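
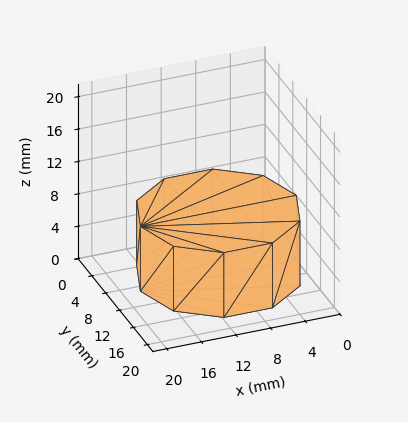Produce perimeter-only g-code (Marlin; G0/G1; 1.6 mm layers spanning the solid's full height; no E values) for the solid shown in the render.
Reading the render: the shape is a regular 10-sided prism (a cylinder approximated with 10 flat sides), circumscribed radius ≈ 9 mm, height ≈ 8 mm (dimensions read to the nearest mm from the axis ticks). For the g-code, the solid's height is divided into equal slices at the stated Δz and each level perimeter traced with G1 moves after a G0 lift.

; perimeter-only toolpath
G21 ; units = mm
G90 ; absolute positioning
G28 ; home
; layer 1
G0 Z1.6
G0 X18.0 Y9.0
G1 X16.3 Y14.3
G1 X11.8 Y17.6
G1 X6.2 Y17.6
G1 X1.7 Y14.3
G1 X0.0 Y9.0
G1 X1.7 Y3.7
G1 X6.2 Y0.4
G1 X11.8 Y0.4
G1 X16.3 Y3.7
G1 X18.0 Y9.0
; layer 2
G0 Z3.2
G0 X18.0 Y9.0
G1 X16.3 Y14.3
G1 X11.8 Y17.6
G1 X6.2 Y17.6
G1 X1.7 Y14.3
G1 X0.0 Y9.0
G1 X1.7 Y3.7
G1 X6.2 Y0.4
G1 X11.8 Y0.4
G1 X16.3 Y3.7
G1 X18.0 Y9.0
; layer 3
G0 Z4.8
G0 X18.0 Y9.0
G1 X16.3 Y14.3
G1 X11.8 Y17.6
G1 X6.2 Y17.6
G1 X1.7 Y14.3
G1 X0.0 Y9.0
G1 X1.7 Y3.7
G1 X6.2 Y0.4
G1 X11.8 Y0.4
G1 X16.3 Y3.7
G1 X18.0 Y9.0
; layer 4
G0 Z6.4
G0 X18.0 Y9.0
G1 X16.3 Y14.3
G1 X11.8 Y17.6
G1 X6.2 Y17.6
G1 X1.7 Y14.3
G1 X0.0 Y9.0
G1 X1.7 Y3.7
G1 X6.2 Y0.4
G1 X11.8 Y0.4
G1 X16.3 Y3.7
G1 X18.0 Y9.0
; layer 5
G0 Z8.0
G0 X18.0 Y9.0
G1 X16.3 Y14.3
G1 X11.8 Y17.6
G1 X6.2 Y17.6
G1 X1.7 Y14.3
G1 X0.0 Y9.0
G1 X1.7 Y3.7
G1 X6.2 Y0.4
G1 X11.8 Y0.4
G1 X16.3 Y3.7
G1 X18.0 Y9.0
M2 ; end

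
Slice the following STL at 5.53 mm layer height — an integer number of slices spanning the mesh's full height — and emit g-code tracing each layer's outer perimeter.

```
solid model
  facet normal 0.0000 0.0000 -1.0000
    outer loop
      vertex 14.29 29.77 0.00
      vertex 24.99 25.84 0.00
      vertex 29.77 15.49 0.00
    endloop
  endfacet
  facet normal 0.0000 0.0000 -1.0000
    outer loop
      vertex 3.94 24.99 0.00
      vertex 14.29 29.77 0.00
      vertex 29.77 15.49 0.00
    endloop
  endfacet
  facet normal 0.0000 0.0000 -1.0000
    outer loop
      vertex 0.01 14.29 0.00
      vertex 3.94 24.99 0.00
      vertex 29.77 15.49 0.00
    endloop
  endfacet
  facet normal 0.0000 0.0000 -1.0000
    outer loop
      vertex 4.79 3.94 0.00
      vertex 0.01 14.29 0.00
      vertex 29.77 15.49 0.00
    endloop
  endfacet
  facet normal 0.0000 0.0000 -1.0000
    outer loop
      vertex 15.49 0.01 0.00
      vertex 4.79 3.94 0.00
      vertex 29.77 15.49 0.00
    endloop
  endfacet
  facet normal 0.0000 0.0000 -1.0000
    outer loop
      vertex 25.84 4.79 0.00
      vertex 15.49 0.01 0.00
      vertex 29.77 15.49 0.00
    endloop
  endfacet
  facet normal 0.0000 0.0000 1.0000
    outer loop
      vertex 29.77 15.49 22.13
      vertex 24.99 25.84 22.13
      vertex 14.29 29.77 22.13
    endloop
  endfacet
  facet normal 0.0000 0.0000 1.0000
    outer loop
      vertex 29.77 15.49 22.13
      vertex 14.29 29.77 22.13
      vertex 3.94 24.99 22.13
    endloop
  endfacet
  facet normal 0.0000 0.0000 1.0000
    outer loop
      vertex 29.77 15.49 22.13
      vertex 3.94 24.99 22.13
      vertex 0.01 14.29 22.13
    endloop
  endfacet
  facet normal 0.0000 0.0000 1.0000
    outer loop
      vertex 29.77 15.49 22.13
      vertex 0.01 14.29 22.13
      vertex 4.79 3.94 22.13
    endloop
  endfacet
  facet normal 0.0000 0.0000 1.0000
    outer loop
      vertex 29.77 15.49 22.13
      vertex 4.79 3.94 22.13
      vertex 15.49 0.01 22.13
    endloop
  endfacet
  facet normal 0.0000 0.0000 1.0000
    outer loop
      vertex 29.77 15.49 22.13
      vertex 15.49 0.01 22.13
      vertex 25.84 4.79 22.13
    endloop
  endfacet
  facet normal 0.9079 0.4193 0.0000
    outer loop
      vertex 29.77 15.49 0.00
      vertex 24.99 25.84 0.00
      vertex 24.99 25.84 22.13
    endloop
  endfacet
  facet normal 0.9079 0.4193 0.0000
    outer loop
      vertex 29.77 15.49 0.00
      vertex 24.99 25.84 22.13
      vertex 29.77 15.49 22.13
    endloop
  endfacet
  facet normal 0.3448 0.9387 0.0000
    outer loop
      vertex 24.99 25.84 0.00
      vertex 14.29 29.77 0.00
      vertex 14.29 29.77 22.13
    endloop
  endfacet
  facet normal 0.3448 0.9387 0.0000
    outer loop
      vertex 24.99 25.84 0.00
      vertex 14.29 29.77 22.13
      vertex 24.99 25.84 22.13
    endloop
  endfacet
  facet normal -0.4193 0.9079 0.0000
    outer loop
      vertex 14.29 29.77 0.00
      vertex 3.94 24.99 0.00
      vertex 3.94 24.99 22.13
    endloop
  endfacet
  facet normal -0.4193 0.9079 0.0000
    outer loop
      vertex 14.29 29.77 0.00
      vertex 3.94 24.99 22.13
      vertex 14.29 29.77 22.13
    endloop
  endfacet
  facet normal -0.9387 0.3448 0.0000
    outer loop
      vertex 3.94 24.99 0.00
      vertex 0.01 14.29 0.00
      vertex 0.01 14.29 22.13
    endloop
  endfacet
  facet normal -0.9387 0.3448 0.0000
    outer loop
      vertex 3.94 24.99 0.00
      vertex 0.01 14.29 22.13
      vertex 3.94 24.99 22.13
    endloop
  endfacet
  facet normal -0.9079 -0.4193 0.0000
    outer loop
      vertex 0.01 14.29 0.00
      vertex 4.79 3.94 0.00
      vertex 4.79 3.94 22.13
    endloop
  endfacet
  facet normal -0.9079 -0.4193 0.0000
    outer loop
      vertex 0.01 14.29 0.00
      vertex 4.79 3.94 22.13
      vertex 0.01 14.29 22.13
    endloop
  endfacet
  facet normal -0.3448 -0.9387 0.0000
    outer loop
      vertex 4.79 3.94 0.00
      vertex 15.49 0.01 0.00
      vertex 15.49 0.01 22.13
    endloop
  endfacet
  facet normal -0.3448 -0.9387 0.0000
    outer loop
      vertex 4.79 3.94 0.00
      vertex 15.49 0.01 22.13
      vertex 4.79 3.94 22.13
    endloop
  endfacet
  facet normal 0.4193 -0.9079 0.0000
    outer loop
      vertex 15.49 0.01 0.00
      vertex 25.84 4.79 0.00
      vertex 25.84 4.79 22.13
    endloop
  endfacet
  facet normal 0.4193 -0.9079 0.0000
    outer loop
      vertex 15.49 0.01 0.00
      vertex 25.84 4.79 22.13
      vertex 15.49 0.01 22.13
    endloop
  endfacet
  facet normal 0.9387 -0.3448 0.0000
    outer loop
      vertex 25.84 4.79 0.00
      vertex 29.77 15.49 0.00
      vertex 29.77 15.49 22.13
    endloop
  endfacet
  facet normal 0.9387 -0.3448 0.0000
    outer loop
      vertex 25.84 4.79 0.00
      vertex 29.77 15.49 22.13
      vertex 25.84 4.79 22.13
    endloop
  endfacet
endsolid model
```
; perimeter-only toolpath
G21 ; units = mm
G90 ; absolute positioning
G28 ; home
; layer 1
G0 Z5.53
G0 X29.77 Y15.49
G1 X24.99 Y25.84
G1 X14.29 Y29.77
G1 X3.94 Y24.99
G1 X0.01 Y14.29
G1 X4.79 Y3.94
G1 X15.49 Y0.01
G1 X25.84 Y4.79
G1 X29.77 Y15.49
; layer 2
G0 Z11.06
G0 X29.77 Y15.49
G1 X24.99 Y25.84
G1 X14.29 Y29.77
G1 X3.94 Y24.99
G1 X0.01 Y14.29
G1 X4.79 Y3.94
G1 X15.49 Y0.01
G1 X25.84 Y4.79
G1 X29.77 Y15.49
; layer 3
G0 Z16.60
G0 X29.77 Y15.49
G1 X24.99 Y25.84
G1 X14.29 Y29.77
G1 X3.94 Y24.99
G1 X0.01 Y14.29
G1 X4.79 Y3.94
G1 X15.49 Y0.01
G1 X25.84 Y4.79
G1 X29.77 Y15.49
; layer 4
G0 Z22.13
G0 X29.77 Y15.49
G1 X24.99 Y25.84
G1 X14.29 Y29.77
G1 X3.94 Y24.99
G1 X0.01 Y14.29
G1 X4.79 Y3.94
G1 X15.49 Y0.01
G1 X25.84 Y4.79
G1 X29.77 Y15.49
M2 ; end

The solid is a regular 8-sided prism (a cylinder approximated with 8 flat sides), circumscribed radius ≈ 14.9 mm, height ≈ 22.1 mm. Slicing at Δz = 5.53 mm — 4 equal slices spanning the solid's height, so layer i sits at z = i·h/4 — gives 4 non-empty perimeters. Each is a 8-segment closed polygon; G0 lifts to the layer z and rapids to the start vertex, then G1 traces the edges.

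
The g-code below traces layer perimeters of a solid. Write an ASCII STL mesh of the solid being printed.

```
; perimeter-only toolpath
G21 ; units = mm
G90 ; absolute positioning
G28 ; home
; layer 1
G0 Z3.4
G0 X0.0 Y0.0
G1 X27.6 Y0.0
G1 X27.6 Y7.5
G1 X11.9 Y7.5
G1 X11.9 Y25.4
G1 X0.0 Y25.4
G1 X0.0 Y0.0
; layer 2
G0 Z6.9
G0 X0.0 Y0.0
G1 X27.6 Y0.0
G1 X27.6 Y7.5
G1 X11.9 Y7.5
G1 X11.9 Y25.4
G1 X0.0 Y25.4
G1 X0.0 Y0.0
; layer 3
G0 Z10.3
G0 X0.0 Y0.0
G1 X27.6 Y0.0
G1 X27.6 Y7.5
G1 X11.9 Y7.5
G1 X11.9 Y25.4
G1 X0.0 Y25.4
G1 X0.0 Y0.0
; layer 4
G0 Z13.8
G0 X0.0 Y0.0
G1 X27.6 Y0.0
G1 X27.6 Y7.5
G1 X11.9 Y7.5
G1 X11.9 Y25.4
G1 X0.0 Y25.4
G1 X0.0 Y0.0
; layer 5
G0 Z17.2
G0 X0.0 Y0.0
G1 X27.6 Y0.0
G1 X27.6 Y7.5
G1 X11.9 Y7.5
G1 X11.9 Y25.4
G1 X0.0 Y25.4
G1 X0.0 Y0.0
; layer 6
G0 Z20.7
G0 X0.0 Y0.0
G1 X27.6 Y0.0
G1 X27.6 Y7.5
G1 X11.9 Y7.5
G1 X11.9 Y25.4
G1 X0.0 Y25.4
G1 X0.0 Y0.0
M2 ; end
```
solid part
  facet normal 0.0000 0.0000 -1.0000
    outer loop
      vertex 27.6 7.5 0.0
      vertex 27.6 0.0 0.0
      vertex 0.0 0.0 0.0
    endloop
  endfacet
  facet normal 0.0000 0.0000 -1.0000
    outer loop
      vertex 11.9 7.5 0.0
      vertex 27.6 7.5 0.0
      vertex 0.0 0.0 0.0
    endloop
  endfacet
  facet normal 0.0000 0.0000 -1.0000
    outer loop
      vertex 11.9 25.4 0.0
      vertex 11.9 7.5 0.0
      vertex 0.0 0.0 0.0
    endloop
  endfacet
  facet normal 0.0000 0.0000 -1.0000
    outer loop
      vertex 0.0 25.4 0.0
      vertex 11.9 25.4 0.0
      vertex 0.0 0.0 0.0
    endloop
  endfacet
  facet normal 0.0000 0.0000 1.0000
    outer loop
      vertex 0.0 0.0 20.7
      vertex 27.6 0.0 20.7
      vertex 27.6 7.5 20.7
    endloop
  endfacet
  facet normal 0.0000 0.0000 1.0000
    outer loop
      vertex 0.0 0.0 20.7
      vertex 27.6 7.5 20.7
      vertex 11.9 7.5 20.7
    endloop
  endfacet
  facet normal 0.0000 0.0000 1.0000
    outer loop
      vertex 0.0 0.0 20.7
      vertex 11.9 7.5 20.7
      vertex 11.9 25.4 20.7
    endloop
  endfacet
  facet normal 0.0000 0.0000 1.0000
    outer loop
      vertex 0.0 0.0 20.7
      vertex 11.9 25.4 20.7
      vertex 0.0 25.4 20.7
    endloop
  endfacet
  facet normal 0.0000 -1.0000 0.0000
    outer loop
      vertex 0.0 0.0 0.0
      vertex 27.6 0.0 0.0
      vertex 27.6 0.0 20.7
    endloop
  endfacet
  facet normal 0.0000 -1.0000 0.0000
    outer loop
      vertex 0.0 0.0 0.0
      vertex 27.6 0.0 20.7
      vertex 0.0 0.0 20.7
    endloop
  endfacet
  facet normal 1.0000 0.0000 0.0000
    outer loop
      vertex 27.6 0.0 0.0
      vertex 27.6 7.5 0.0
      vertex 27.6 7.5 20.7
    endloop
  endfacet
  facet normal 1.0000 0.0000 0.0000
    outer loop
      vertex 27.6 0.0 0.0
      vertex 27.6 7.5 20.7
      vertex 27.6 0.0 20.7
    endloop
  endfacet
  facet normal 0.0000 1.0000 0.0000
    outer loop
      vertex 27.6 7.5 0.0
      vertex 11.9 7.5 0.0
      vertex 11.9 7.5 20.7
    endloop
  endfacet
  facet normal 0.0000 1.0000 0.0000
    outer loop
      vertex 27.6 7.5 0.0
      vertex 11.9 7.5 20.7
      vertex 27.6 7.5 20.7
    endloop
  endfacet
  facet normal 1.0000 0.0000 0.0000
    outer loop
      vertex 11.9 7.5 0.0
      vertex 11.9 25.4 0.0
      vertex 11.9 25.4 20.7
    endloop
  endfacet
  facet normal 1.0000 0.0000 0.0000
    outer loop
      vertex 11.9 7.5 0.0
      vertex 11.9 25.4 20.7
      vertex 11.9 7.5 20.7
    endloop
  endfacet
  facet normal 0.0000 1.0000 0.0000
    outer loop
      vertex 11.9 25.4 0.0
      vertex 0.0 25.4 0.0
      vertex 0.0 25.4 20.7
    endloop
  endfacet
  facet normal 0.0000 1.0000 0.0000
    outer loop
      vertex 11.9 25.4 0.0
      vertex 0.0 25.4 20.7
      vertex 11.9 25.4 20.7
    endloop
  endfacet
  facet normal -1.0000 0.0000 0.0000
    outer loop
      vertex 0.0 25.4 0.0
      vertex 0.0 0.0 0.0
      vertex 0.0 0.0 20.7
    endloop
  endfacet
  facet normal -1.0000 0.0000 0.0000
    outer loop
      vertex 0.0 25.4 0.0
      vertex 0.0 0.0 20.7
      vertex 0.0 25.4 20.7
    endloop
  endfacet
endsolid part

The G0 Z moves step by Δz≈3.4 mm. Every layer's G1 loop is the same polygon, so the solid is a straight extrusion of it from z=0 to z≈20.7. Closing with flat bottom and top caps and triangulating gives 20 facets — an L-shaped prism: outer 27.6 × 25.4 mm, arm thicknesses ≈ 7.5 mm (horizontal) and 11.9 mm (vertical), extruded 20.7 mm in z.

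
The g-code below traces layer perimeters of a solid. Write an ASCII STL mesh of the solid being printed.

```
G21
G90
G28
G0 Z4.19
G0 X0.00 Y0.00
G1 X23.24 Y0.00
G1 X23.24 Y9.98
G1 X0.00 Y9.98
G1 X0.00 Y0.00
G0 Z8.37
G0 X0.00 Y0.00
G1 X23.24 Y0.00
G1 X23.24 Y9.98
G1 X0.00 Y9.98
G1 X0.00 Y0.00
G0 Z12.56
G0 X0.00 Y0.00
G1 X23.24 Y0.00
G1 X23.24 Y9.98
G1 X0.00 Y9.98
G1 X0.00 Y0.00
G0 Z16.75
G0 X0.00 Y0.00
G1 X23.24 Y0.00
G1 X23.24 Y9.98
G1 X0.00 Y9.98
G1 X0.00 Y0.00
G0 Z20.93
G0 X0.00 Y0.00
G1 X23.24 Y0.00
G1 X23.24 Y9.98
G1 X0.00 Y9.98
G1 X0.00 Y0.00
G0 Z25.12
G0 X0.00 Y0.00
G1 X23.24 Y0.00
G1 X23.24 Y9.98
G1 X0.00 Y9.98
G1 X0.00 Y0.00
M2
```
solid part
  facet normal 0.0000 0.0000 -1.0000
    outer loop
      vertex 23.24 9.98 0.00
      vertex 23.24 0.00 0.00
      vertex 0.00 0.00 0.00
    endloop
  endfacet
  facet normal 0.0000 0.0000 -1.0000
    outer loop
      vertex 0.00 9.98 0.00
      vertex 23.24 9.98 0.00
      vertex 0.00 0.00 0.00
    endloop
  endfacet
  facet normal 0.0000 0.0000 1.0000
    outer loop
      vertex 0.00 0.00 25.12
      vertex 23.24 0.00 25.12
      vertex 23.24 9.98 25.12
    endloop
  endfacet
  facet normal 0.0000 0.0000 1.0000
    outer loop
      vertex 0.00 0.00 25.12
      vertex 23.24 9.98 25.12
      vertex 0.00 9.98 25.12
    endloop
  endfacet
  facet normal 0.0000 -1.0000 0.0000
    outer loop
      vertex 0.00 0.00 0.00
      vertex 23.24 0.00 0.00
      vertex 23.24 0.00 25.12
    endloop
  endfacet
  facet normal 0.0000 -1.0000 0.0000
    outer loop
      vertex 0.00 0.00 0.00
      vertex 23.24 0.00 25.12
      vertex 0.00 0.00 25.12
    endloop
  endfacet
  facet normal 0.0000 1.0000 0.0000
    outer loop
      vertex 23.24 9.98 25.12
      vertex 23.24 9.98 0.00
      vertex 0.00 9.98 0.00
    endloop
  endfacet
  facet normal 0.0000 1.0000 0.0000
    outer loop
      vertex 0.00 9.98 25.12
      vertex 23.24 9.98 25.12
      vertex 0.00 9.98 0.00
    endloop
  endfacet
  facet normal -1.0000 0.0000 0.0000
    outer loop
      vertex 0.00 9.98 25.12
      vertex 0.00 9.98 0.00
      vertex 0.00 0.00 0.00
    endloop
  endfacet
  facet normal -1.0000 0.0000 0.0000
    outer loop
      vertex 0.00 0.00 25.12
      vertex 0.00 9.98 25.12
      vertex 0.00 0.00 0.00
    endloop
  endfacet
  facet normal 1.0000 0.0000 0.0000
    outer loop
      vertex 23.24 0.00 0.00
      vertex 23.24 9.98 0.00
      vertex 23.24 9.98 25.12
    endloop
  endfacet
  facet normal 1.0000 0.0000 0.0000
    outer loop
      vertex 23.24 0.00 0.00
      vertex 23.24 9.98 25.12
      vertex 23.24 0.00 25.12
    endloop
  endfacet
endsolid part

The G0 Z moves step by Δz≈4.19 mm. Every layer's G1 loop is the same polygon, so the solid is a straight extrusion of it from z=0 to z≈25.1. Closing with flat bottom and top caps and triangulating gives 12 facets — a rectangular box, roughly 23.2 × 9.98 mm footprint and 25.1 mm tall.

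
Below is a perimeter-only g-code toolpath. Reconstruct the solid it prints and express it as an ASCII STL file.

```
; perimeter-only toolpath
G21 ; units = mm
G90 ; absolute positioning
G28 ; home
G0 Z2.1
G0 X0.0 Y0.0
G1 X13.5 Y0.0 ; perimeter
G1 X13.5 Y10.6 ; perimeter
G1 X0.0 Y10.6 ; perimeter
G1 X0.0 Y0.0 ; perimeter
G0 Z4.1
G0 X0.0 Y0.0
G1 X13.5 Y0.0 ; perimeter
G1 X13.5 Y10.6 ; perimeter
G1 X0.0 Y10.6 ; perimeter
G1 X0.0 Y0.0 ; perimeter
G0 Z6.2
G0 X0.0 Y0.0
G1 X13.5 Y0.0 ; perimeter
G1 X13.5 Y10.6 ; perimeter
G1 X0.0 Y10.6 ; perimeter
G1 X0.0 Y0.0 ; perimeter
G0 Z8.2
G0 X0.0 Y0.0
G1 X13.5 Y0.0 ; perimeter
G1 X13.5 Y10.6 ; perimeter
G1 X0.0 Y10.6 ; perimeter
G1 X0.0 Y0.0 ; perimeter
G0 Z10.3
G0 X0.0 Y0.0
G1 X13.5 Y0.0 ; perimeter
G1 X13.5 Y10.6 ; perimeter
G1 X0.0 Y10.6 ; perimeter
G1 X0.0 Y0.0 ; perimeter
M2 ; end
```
solid part
  facet normal 0.0000 0.0000 -1.0000
    outer loop
      vertex 13.5 10.6 0.0
      vertex 13.5 0.0 0.0
      vertex 0.0 0.0 0.0
    endloop
  endfacet
  facet normal 0.0000 0.0000 -1.0000
    outer loop
      vertex 0.0 10.6 0.0
      vertex 13.5 10.6 0.0
      vertex 0.0 0.0 0.0
    endloop
  endfacet
  facet normal 0.0000 0.0000 1.0000
    outer loop
      vertex 0.0 0.0 10.3
      vertex 13.5 0.0 10.3
      vertex 13.5 10.6 10.3
    endloop
  endfacet
  facet normal 0.0000 0.0000 1.0000
    outer loop
      vertex 0.0 0.0 10.3
      vertex 13.5 10.6 10.3
      vertex 0.0 10.6 10.3
    endloop
  endfacet
  facet normal 0.0000 -1.0000 0.0000
    outer loop
      vertex 0.0 0.0 0.0
      vertex 13.5 0.0 0.0
      vertex 13.5 0.0 10.3
    endloop
  endfacet
  facet normal 0.0000 -1.0000 0.0000
    outer loop
      vertex 0.0 0.0 0.0
      vertex 13.5 0.0 10.3
      vertex 0.0 0.0 10.3
    endloop
  endfacet
  facet normal 0.0000 1.0000 0.0000
    outer loop
      vertex 13.5 10.6 10.3
      vertex 13.5 10.6 0.0
      vertex 0.0 10.6 0.0
    endloop
  endfacet
  facet normal 0.0000 1.0000 0.0000
    outer loop
      vertex 0.0 10.6 10.3
      vertex 13.5 10.6 10.3
      vertex 0.0 10.6 0.0
    endloop
  endfacet
  facet normal -1.0000 0.0000 0.0000
    outer loop
      vertex 0.0 10.6 10.3
      vertex 0.0 10.6 0.0
      vertex 0.0 0.0 0.0
    endloop
  endfacet
  facet normal -1.0000 0.0000 0.0000
    outer loop
      vertex 0.0 0.0 10.3
      vertex 0.0 10.6 10.3
      vertex 0.0 0.0 0.0
    endloop
  endfacet
  facet normal 1.0000 0.0000 0.0000
    outer loop
      vertex 13.5 0.0 0.0
      vertex 13.5 10.6 0.0
      vertex 13.5 10.6 10.3
    endloop
  endfacet
  facet normal 1.0000 0.0000 0.0000
    outer loop
      vertex 13.5 0.0 0.0
      vertex 13.5 10.6 10.3
      vertex 13.5 0.0 10.3
    endloop
  endfacet
endsolid part

The G0 Z moves step by Δz≈2.1 mm. Every layer's G1 loop is the same polygon, so the solid is a straight extrusion of it from z=0 to z≈10.3. Closing with flat bottom and top caps and triangulating gives 12 facets — a rectangular box, roughly 13.5 × 10.6 mm footprint and 10.3 mm tall.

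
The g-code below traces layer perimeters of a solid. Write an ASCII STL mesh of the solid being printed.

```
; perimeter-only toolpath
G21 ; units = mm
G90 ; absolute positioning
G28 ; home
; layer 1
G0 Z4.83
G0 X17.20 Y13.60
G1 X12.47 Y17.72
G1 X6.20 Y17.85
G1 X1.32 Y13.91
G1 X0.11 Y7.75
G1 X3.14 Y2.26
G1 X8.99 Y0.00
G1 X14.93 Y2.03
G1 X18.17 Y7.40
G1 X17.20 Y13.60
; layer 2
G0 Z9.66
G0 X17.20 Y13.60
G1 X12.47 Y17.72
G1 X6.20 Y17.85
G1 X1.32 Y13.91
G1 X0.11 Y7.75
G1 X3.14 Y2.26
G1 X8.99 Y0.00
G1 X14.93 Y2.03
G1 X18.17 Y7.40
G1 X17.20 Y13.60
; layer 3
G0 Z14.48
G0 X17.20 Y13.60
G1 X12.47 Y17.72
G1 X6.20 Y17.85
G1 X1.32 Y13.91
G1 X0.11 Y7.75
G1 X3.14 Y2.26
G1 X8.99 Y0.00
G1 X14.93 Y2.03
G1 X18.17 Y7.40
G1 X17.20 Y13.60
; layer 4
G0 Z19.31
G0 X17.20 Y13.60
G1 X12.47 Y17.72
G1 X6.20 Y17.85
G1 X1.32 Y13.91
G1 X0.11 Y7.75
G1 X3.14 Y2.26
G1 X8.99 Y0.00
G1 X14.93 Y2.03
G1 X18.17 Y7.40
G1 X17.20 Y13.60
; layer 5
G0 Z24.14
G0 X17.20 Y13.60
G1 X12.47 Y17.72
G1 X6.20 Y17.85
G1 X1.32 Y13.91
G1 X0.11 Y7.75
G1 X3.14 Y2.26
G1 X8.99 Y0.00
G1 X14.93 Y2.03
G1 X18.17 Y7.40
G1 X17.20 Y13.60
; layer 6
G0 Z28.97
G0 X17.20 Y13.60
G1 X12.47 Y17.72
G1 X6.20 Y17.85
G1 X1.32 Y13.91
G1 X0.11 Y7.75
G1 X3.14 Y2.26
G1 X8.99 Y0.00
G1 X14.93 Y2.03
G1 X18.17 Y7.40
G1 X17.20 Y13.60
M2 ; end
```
solid part
  facet normal 0.0000 0.0000 -1.0000
    outer loop
      vertex 6.20 17.85 0.00
      vertex 12.47 17.72 0.00
      vertex 17.20 13.60 0.00
    endloop
  endfacet
  facet normal 0.0000 0.0000 -1.0000
    outer loop
      vertex 1.32 13.91 0.00
      vertex 6.20 17.85 0.00
      vertex 17.20 13.60 0.00
    endloop
  endfacet
  facet normal 0.0000 0.0000 -1.0000
    outer loop
      vertex 0.11 7.75 0.00
      vertex 1.32 13.91 0.00
      vertex 17.20 13.60 0.00
    endloop
  endfacet
  facet normal 0.0000 0.0000 -1.0000
    outer loop
      vertex 3.14 2.26 0.00
      vertex 0.11 7.75 0.00
      vertex 17.20 13.60 0.00
    endloop
  endfacet
  facet normal 0.0000 0.0000 -1.0000
    outer loop
      vertex 8.99 0.00 0.00
      vertex 3.14 2.26 0.00
      vertex 17.20 13.60 0.00
    endloop
  endfacet
  facet normal 0.0000 0.0000 -1.0000
    outer loop
      vertex 14.93 2.03 0.00
      vertex 8.99 0.00 0.00
      vertex 17.20 13.60 0.00
    endloop
  endfacet
  facet normal 0.0000 0.0000 -1.0000
    outer loop
      vertex 18.17 7.40 0.00
      vertex 14.93 2.03 0.00
      vertex 17.20 13.60 0.00
    endloop
  endfacet
  facet normal 0.0000 0.0000 1.0000
    outer loop
      vertex 17.20 13.60 28.97
      vertex 12.47 17.72 28.97
      vertex 6.20 17.85 28.97
    endloop
  endfacet
  facet normal 0.0000 0.0000 1.0000
    outer loop
      vertex 17.20 13.60 28.97
      vertex 6.20 17.85 28.97
      vertex 1.32 13.91 28.97
    endloop
  endfacet
  facet normal 0.0000 0.0000 1.0000
    outer loop
      vertex 17.20 13.60 28.97
      vertex 1.32 13.91 28.97
      vertex 0.11 7.75 28.97
    endloop
  endfacet
  facet normal 0.0000 0.0000 1.0000
    outer loop
      vertex 17.20 13.60 28.97
      vertex 0.11 7.75 28.97
      vertex 3.14 2.26 28.97
    endloop
  endfacet
  facet normal 0.0000 0.0000 1.0000
    outer loop
      vertex 17.20 13.60 28.97
      vertex 3.14 2.26 28.97
      vertex 8.99 0.00 28.97
    endloop
  endfacet
  facet normal 0.0000 0.0000 1.0000
    outer loop
      vertex 17.20 13.60 28.97
      vertex 8.99 0.00 28.97
      vertex 14.93 2.03 28.97
    endloop
  endfacet
  facet normal 0.0000 0.0000 1.0000
    outer loop
      vertex 17.20 13.60 28.97
      vertex 14.93 2.03 28.97
      vertex 18.17 7.40 28.97
    endloop
  endfacet
  facet normal 0.6568 0.7541 0.0000
    outer loop
      vertex 17.20 13.60 0.00
      vertex 12.47 17.72 0.00
      vertex 12.47 17.72 28.97
    endloop
  endfacet
  facet normal 0.6568 0.7541 0.0000
    outer loop
      vertex 17.20 13.60 0.00
      vertex 12.47 17.72 28.97
      vertex 17.20 13.60 28.97
    endloop
  endfacet
  facet normal 0.0207 0.9998 0.0000
    outer loop
      vertex 12.47 17.72 0.00
      vertex 6.20 17.85 0.00
      vertex 6.20 17.85 28.97
    endloop
  endfacet
  facet normal 0.0207 0.9998 0.0000
    outer loop
      vertex 12.47 17.72 0.00
      vertex 6.20 17.85 28.97
      vertex 12.47 17.72 28.97
    endloop
  endfacet
  facet normal -0.6282 0.7781 0.0000
    outer loop
      vertex 6.20 17.85 0.00
      vertex 1.32 13.91 0.00
      vertex 1.32 13.91 28.97
    endloop
  endfacet
  facet normal -0.6282 0.7781 0.0000
    outer loop
      vertex 6.20 17.85 0.00
      vertex 1.32 13.91 28.97
      vertex 6.20 17.85 28.97
    endloop
  endfacet
  facet normal -0.9812 0.1927 0.0000
    outer loop
      vertex 1.32 13.91 0.00
      vertex 0.11 7.75 0.00
      vertex 0.11 7.75 28.97
    endloop
  endfacet
  facet normal -0.9812 0.1927 0.0000
    outer loop
      vertex 1.32 13.91 0.00
      vertex 0.11 7.75 28.97
      vertex 1.32 13.91 28.97
    endloop
  endfacet
  facet normal -0.8755 -0.4832 0.0000
    outer loop
      vertex 0.11 7.75 0.00
      vertex 3.14 2.26 0.00
      vertex 3.14 2.26 28.97
    endloop
  endfacet
  facet normal -0.8755 -0.4832 0.0000
    outer loop
      vertex 0.11 7.75 0.00
      vertex 3.14 2.26 28.97
      vertex 0.11 7.75 28.97
    endloop
  endfacet
  facet normal -0.3604 -0.9328 0.0000
    outer loop
      vertex 3.14 2.26 0.00
      vertex 8.99 0.00 0.00
      vertex 8.99 0.00 28.97
    endloop
  endfacet
  facet normal -0.3604 -0.9328 0.0000
    outer loop
      vertex 3.14 2.26 0.00
      vertex 8.99 0.00 28.97
      vertex 3.14 2.26 28.97
    endloop
  endfacet
  facet normal 0.3234 -0.9463 0.0000
    outer loop
      vertex 8.99 0.00 0.00
      vertex 14.93 2.03 0.00
      vertex 14.93 2.03 28.97
    endloop
  endfacet
  facet normal 0.3234 -0.9463 0.0000
    outer loop
      vertex 8.99 0.00 0.00
      vertex 14.93 2.03 28.97
      vertex 8.99 0.00 28.97
    endloop
  endfacet
  facet normal 0.8562 -0.5166 0.0000
    outer loop
      vertex 14.93 2.03 0.00
      vertex 18.17 7.40 0.00
      vertex 18.17 7.40 28.97
    endloop
  endfacet
  facet normal 0.8562 -0.5166 0.0000
    outer loop
      vertex 14.93 2.03 0.00
      vertex 18.17 7.40 28.97
      vertex 14.93 2.03 28.97
    endloop
  endfacet
  facet normal 0.9880 0.1546 0.0000
    outer loop
      vertex 18.17 7.40 0.00
      vertex 17.20 13.60 0.00
      vertex 17.20 13.60 28.97
    endloop
  endfacet
  facet normal 0.9880 0.1546 0.0000
    outer loop
      vertex 18.17 7.40 0.00
      vertex 17.20 13.60 28.97
      vertex 18.17 7.40 28.97
    endloop
  endfacet
endsolid part

The G0 Z moves step by Δz≈4.83 mm. Every layer's G1 loop is the same polygon, so the solid is a straight extrusion of it from z=0 to z≈29. Closing with flat bottom and top caps and triangulating gives 32 facets — a regular 9-sided prism (a cylinder approximated with 9 flat sides), circumscribed radius ≈ 9.17 mm, height ≈ 29 mm.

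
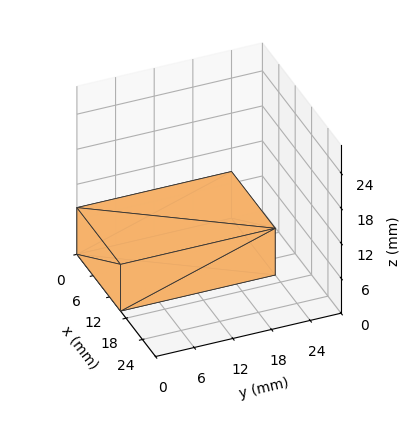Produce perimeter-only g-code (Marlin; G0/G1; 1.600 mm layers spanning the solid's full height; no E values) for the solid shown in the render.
Reading the render: the shape is a rectangular box, roughly 16 × 24 mm footprint and 8 mm tall (dimensions read to the nearest mm from the axis ticks). For the g-code, the solid's height is divided into equal slices at the stated Δz and each level perimeter traced with G1 moves after a G0 lift.

; perimeter-only toolpath
G21 ; units = mm
G90 ; absolute positioning
G28 ; home
; layer 1
G0 Z1.600
G0 X0.000 Y0.000
G1 X16.000 Y0.000
G1 X16.000 Y24.000
G1 X0.000 Y24.000
G1 X0.000 Y0.000
; layer 2
G0 Z3.200
G0 X0.000 Y0.000
G1 X16.000 Y0.000
G1 X16.000 Y24.000
G1 X0.000 Y24.000
G1 X0.000 Y0.000
; layer 3
G0 Z4.800
G0 X0.000 Y0.000
G1 X16.000 Y0.000
G1 X16.000 Y24.000
G1 X0.000 Y24.000
G1 X0.000 Y0.000
; layer 4
G0 Z6.400
G0 X0.000 Y0.000
G1 X16.000 Y0.000
G1 X16.000 Y24.000
G1 X0.000 Y24.000
G1 X0.000 Y0.000
; layer 5
G0 Z8.000
G0 X0.000 Y0.000
G1 X16.000 Y0.000
G1 X16.000 Y24.000
G1 X0.000 Y24.000
G1 X0.000 Y0.000
M2 ; end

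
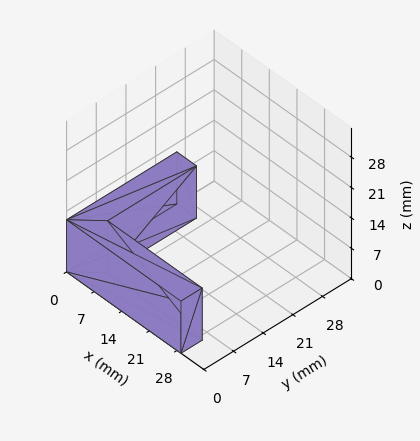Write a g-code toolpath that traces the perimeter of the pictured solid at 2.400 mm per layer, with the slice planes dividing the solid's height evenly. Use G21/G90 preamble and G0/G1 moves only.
Reading the render: the shape is an L-shaped prism: outer 29 × 26 mm, arm thicknesses ≈ 5 mm (horizontal) and 5 mm (vertical), extruded 12 mm in z (dimensions read to the nearest mm from the axis ticks). For the g-code, the solid's height is divided into equal slices at the stated Δz and each level perimeter traced with G1 moves after a G0 lift.

; perimeter-only toolpath
G21 ; units = mm
G90 ; absolute positioning
G28 ; home
; layer 1
G0 Z2.400
G0 X0.000 Y0.000
G1 X29.000 Y0.000
G1 X29.000 Y5.000
G1 X5.000 Y5.000
G1 X5.000 Y26.000
G1 X0.000 Y26.000
G1 X0.000 Y0.000
; layer 2
G0 Z4.800
G0 X0.000 Y0.000
G1 X29.000 Y0.000
G1 X29.000 Y5.000
G1 X5.000 Y5.000
G1 X5.000 Y26.000
G1 X0.000 Y26.000
G1 X0.000 Y0.000
; layer 3
G0 Z7.200
G0 X0.000 Y0.000
G1 X29.000 Y0.000
G1 X29.000 Y5.000
G1 X5.000 Y5.000
G1 X5.000 Y26.000
G1 X0.000 Y26.000
G1 X0.000 Y0.000
; layer 4
G0 Z9.600
G0 X0.000 Y0.000
G1 X29.000 Y0.000
G1 X29.000 Y5.000
G1 X5.000 Y5.000
G1 X5.000 Y26.000
G1 X0.000 Y26.000
G1 X0.000 Y0.000
; layer 5
G0 Z12.000
G0 X0.000 Y0.000
G1 X29.000 Y0.000
G1 X29.000 Y5.000
G1 X5.000 Y5.000
G1 X5.000 Y26.000
G1 X0.000 Y26.000
G1 X0.000 Y0.000
M2 ; end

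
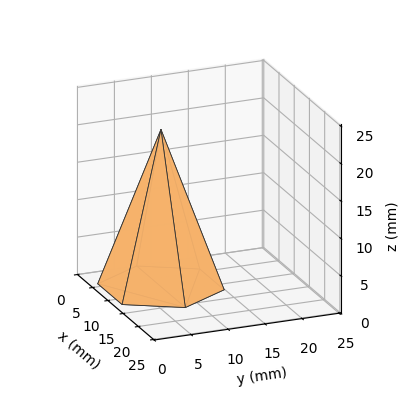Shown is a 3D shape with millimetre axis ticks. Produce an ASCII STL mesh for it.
Reading the render: the shape is a regular 6-sided pyramid, base circumscribed radius ≈ 8 mm, apex at z ≈ 21 mm (dimensions read to the nearest mm from the axis ticks). For the STL, each face is triangulated and given an outward normal.

solid part
  facet normal 0.0000 0.0000 -1.0000
    outer loop
      vertex 4.0 14.9 0.0
      vertex 12.0 14.9 0.0
      vertex 16.0 8.0 0.0
    endloop
  endfacet
  facet normal 0.0000 0.0000 -1.0000
    outer loop
      vertex 0.0 8.0 0.0
      vertex 4.0 14.9 0.0
      vertex 16.0 8.0 0.0
    endloop
  endfacet
  facet normal 0.0000 0.0000 -1.0000
    outer loop
      vertex 4.0 1.1 0.0
      vertex 0.0 8.0 0.0
      vertex 16.0 8.0 0.0
    endloop
  endfacet
  facet normal 0.0000 0.0000 -1.0000
    outer loop
      vertex 12.0 1.1 0.0
      vertex 4.0 1.1 0.0
      vertex 16.0 8.0 0.0
    endloop
  endfacet
  facet normal 0.8217 0.4763 0.3130
    outer loop
      vertex 16.0 8.0 0.0
      vertex 12.0 14.9 0.0
      vertex 8.0 8.0 21.0
    endloop
  endfacet
  facet normal 0.0000 0.9500 0.3122
    outer loop
      vertex 12.0 14.9 0.0
      vertex 4.0 14.9 0.0
      vertex 8.0 8.0 21.0
    endloop
  endfacet
  facet normal -0.8217 0.4763 0.3130
    outer loop
      vertex 4.0 14.9 0.0
      vertex 0.0 8.0 0.0
      vertex 8.0 8.0 21.0
    endloop
  endfacet
  facet normal -0.8217 -0.4763 0.3130
    outer loop
      vertex 0.0 8.0 0.0
      vertex 4.0 1.1 0.0
      vertex 8.0 8.0 21.0
    endloop
  endfacet
  facet normal 0.0000 -0.9500 0.3122
    outer loop
      vertex 4.0 1.1 0.0
      vertex 12.0 1.1 0.0
      vertex 8.0 8.0 21.0
    endloop
  endfacet
  facet normal 0.8217 -0.4763 0.3130
    outer loop
      vertex 12.0 1.1 0.0
      vertex 16.0 8.0 0.0
      vertex 8.0 8.0 21.0
    endloop
  endfacet
endsolid part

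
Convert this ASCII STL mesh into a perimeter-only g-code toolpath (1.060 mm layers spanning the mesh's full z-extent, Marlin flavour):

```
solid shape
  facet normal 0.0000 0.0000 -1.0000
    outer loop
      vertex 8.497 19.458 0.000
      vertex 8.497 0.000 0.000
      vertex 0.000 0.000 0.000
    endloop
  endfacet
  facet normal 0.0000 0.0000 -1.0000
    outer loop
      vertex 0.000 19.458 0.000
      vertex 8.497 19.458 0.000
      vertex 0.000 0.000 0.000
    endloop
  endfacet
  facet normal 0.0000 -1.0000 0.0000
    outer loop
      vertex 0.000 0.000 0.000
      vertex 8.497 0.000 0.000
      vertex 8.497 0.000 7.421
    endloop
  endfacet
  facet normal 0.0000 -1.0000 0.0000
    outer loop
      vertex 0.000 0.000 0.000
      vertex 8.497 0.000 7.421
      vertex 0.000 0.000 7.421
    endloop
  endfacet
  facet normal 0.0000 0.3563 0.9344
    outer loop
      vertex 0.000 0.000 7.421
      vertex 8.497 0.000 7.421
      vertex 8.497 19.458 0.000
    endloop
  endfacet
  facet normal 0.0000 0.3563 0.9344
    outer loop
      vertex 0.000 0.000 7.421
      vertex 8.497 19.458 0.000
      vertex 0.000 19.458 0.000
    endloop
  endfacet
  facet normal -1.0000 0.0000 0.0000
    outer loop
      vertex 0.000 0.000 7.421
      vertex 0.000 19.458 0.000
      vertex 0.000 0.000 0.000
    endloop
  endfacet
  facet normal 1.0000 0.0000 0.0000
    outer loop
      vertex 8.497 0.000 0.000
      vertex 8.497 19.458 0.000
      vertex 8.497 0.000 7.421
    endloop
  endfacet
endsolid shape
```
; perimeter-only toolpath
G21 ; units = mm
G90 ; absolute positioning
G28 ; home
; layer 1
G0 Z1.060
G0 X0.000 Y0.000
G1 X8.497 Y0.000
G1 X8.497 Y16.678
G1 X0.000 Y16.678
G1 X0.000 Y0.000
; layer 2
G0 Z2.120
G0 X0.000 Y0.000
G1 X8.497 Y0.000
G1 X8.497 Y13.899
G1 X0.000 Y13.899
G1 X0.000 Y0.000
; layer 3
G0 Z3.180
G0 X0.000 Y0.000
G1 X8.497 Y0.000
G1 X8.497 Y11.119
G1 X0.000 Y11.119
G1 X0.000 Y0.000
; layer 4
G0 Z4.241
G0 X0.000 Y0.000
G1 X8.497 Y0.000
G1 X8.497 Y8.339
G1 X0.000 Y8.339
G1 X0.000 Y0.000
; layer 5
G0 Z5.301
G0 X0.000 Y0.000
G1 X8.497 Y0.000
G1 X8.497 Y5.559
G1 X0.000 Y5.559
G1 X0.000 Y0.000
; layer 6
G0 Z6.361
G0 X0.000 Y0.000
G1 X8.497 Y0.000
G1 X8.497 Y2.780
G1 X0.000 Y2.780
G1 X0.000 Y0.000
M2 ; end

The solid is a wedge (ramp): 8.5 × 19.5 mm base, rising to 7.42 mm along the y=0 edge and sloping linearly to z=0 at y=19.5. Slicing at Δz = 1.060 mm — 7 equal slices spanning the solid's height, so layer i sits at z = i·h/7 — gives 6 non-empty perimeters. Each is a 4-segment closed polygon; G0 lifts to the layer z and rapids to the start vertex, then G1 traces the edges. The cross-section shrinks linearly with z (the slice at the apex is degenerate and omitted).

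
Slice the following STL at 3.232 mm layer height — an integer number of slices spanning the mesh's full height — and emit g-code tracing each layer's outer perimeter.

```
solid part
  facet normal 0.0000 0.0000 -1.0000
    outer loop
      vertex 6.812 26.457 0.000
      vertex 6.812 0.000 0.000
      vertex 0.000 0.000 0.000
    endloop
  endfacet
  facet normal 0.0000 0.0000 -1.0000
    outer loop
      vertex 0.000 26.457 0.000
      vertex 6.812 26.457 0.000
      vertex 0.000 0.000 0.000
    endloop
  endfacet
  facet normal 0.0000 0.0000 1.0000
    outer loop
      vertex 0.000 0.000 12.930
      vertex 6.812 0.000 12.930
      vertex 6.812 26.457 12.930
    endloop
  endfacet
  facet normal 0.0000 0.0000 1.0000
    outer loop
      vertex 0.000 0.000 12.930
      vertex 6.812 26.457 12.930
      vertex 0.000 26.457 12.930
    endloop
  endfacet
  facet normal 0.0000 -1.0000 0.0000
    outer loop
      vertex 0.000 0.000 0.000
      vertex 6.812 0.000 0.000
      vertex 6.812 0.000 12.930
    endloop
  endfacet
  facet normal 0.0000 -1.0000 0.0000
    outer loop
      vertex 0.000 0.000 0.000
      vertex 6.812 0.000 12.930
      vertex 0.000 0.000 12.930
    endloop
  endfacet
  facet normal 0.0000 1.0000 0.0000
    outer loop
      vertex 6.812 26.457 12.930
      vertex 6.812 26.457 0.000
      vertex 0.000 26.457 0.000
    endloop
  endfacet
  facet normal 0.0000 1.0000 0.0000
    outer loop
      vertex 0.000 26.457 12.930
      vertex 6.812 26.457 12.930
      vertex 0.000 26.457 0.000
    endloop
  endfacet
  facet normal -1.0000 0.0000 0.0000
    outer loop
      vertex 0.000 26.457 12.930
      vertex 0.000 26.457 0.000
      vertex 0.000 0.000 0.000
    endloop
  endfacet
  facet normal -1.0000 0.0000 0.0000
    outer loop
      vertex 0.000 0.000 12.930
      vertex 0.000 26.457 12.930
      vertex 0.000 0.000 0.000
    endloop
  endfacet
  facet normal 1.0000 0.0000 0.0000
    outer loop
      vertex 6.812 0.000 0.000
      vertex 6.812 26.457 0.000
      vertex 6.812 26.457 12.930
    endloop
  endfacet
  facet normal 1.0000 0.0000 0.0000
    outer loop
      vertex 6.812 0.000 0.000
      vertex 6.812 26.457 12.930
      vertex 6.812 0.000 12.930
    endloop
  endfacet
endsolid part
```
; perimeter-only toolpath
G21 ; units = mm
G90 ; absolute positioning
G28 ; home
; layer 1
G0 Z3.232
G0 X0.000 Y0.000
G1 X6.812 Y0.000
G1 X6.812 Y26.457
G1 X0.000 Y26.457
G1 X0.000 Y0.000
; layer 2
G0 Z6.465
G0 X0.000 Y0.000
G1 X6.812 Y0.000
G1 X6.812 Y26.457
G1 X0.000 Y26.457
G1 X0.000 Y0.000
; layer 3
G0 Z9.697
G0 X0.000 Y0.000
G1 X6.812 Y0.000
G1 X6.812 Y26.457
G1 X0.000 Y26.457
G1 X0.000 Y0.000
; layer 4
G0 Z12.930
G0 X0.000 Y0.000
G1 X6.812 Y0.000
G1 X6.812 Y26.457
G1 X0.000 Y26.457
G1 X0.000 Y0.000
M2 ; end

The solid is a rectangular box, roughly 6.81 × 26.5 mm footprint and 12.9 mm tall. Slicing at Δz = 3.232 mm — 4 equal slices spanning the solid's height, so layer i sits at z = i·h/4 — gives 4 non-empty perimeters. Each is a 4-segment closed polygon; G0 lifts to the layer z and rapids to the start vertex, then G1 traces the edges.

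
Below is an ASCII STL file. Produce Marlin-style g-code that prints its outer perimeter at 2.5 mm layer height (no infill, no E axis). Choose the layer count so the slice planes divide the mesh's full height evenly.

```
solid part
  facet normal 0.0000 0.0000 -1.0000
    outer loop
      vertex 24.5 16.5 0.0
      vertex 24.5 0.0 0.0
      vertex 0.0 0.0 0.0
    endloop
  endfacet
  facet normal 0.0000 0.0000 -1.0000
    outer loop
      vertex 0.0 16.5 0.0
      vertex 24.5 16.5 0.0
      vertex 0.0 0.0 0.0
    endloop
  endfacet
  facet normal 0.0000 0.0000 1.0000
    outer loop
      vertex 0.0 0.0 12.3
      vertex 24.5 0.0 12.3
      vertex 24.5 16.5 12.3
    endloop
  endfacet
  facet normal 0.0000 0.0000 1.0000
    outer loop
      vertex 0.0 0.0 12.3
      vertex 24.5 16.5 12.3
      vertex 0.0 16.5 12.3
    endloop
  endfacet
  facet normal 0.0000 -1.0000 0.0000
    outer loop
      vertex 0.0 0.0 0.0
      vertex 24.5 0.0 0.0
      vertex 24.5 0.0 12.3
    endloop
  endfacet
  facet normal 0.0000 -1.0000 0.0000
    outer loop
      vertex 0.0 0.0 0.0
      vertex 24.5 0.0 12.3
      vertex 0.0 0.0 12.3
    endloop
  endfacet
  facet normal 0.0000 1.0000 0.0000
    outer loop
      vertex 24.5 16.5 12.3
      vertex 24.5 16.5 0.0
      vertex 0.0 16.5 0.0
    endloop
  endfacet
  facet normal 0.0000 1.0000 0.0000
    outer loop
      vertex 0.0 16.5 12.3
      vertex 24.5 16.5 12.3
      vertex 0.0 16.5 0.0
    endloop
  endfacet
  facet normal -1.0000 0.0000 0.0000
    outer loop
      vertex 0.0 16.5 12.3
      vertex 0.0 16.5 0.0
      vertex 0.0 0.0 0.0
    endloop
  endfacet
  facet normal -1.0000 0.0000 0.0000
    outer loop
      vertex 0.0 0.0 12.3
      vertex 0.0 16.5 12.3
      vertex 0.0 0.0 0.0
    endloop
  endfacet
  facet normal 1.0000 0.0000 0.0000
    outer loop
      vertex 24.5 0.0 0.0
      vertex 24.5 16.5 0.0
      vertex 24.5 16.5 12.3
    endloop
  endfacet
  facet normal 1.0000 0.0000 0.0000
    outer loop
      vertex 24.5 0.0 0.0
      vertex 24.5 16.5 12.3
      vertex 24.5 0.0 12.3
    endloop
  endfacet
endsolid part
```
; perimeter-only toolpath
G21 ; units = mm
G90 ; absolute positioning
G28 ; home
; layer 1
G0 Z2.5
G0 X0.0 Y0.0
G1 X24.5 Y0.0
G1 X24.5 Y16.5
G1 X0.0 Y16.5
G1 X0.0 Y0.0
; layer 2
G0 Z4.9
G0 X0.0 Y0.0
G1 X24.5 Y0.0
G1 X24.5 Y16.5
G1 X0.0 Y16.5
G1 X0.0 Y0.0
; layer 3
G0 Z7.4
G0 X0.0 Y0.0
G1 X24.5 Y0.0
G1 X24.5 Y16.5
G1 X0.0 Y16.5
G1 X0.0 Y0.0
; layer 4
G0 Z9.8
G0 X0.0 Y0.0
G1 X24.5 Y0.0
G1 X24.5 Y16.5
G1 X0.0 Y16.5
G1 X0.0 Y0.0
; layer 5
G0 Z12.3
G0 X0.0 Y0.0
G1 X24.5 Y0.0
G1 X24.5 Y16.5
G1 X0.0 Y16.5
G1 X0.0 Y0.0
M2 ; end

The solid is a rectangular box, roughly 24.5 × 16.5 mm footprint and 12.3 mm tall. Slicing at Δz = 2.5 mm — 5 equal slices spanning the solid's height, so layer i sits at z = i·h/5 — gives 5 non-empty perimeters. Each is a 4-segment closed polygon; G0 lifts to the layer z and rapids to the start vertex, then G1 traces the edges.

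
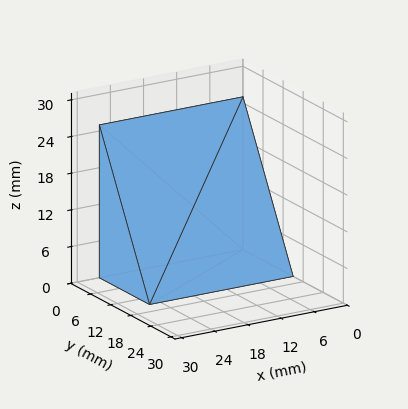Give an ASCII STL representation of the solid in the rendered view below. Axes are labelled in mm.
Reading the render: the shape is a wedge (ramp): 26 × 15 mm base, rising to 25 mm along the y=0 edge and sloping linearly to z=0 at y=15 (dimensions read to the nearest mm from the axis ticks). For the STL, each face is triangulated and given an outward normal.

solid part
  facet normal 0.0000 0.0000 -1.0000
    outer loop
      vertex 26.000 15.000 0.000
      vertex 26.000 0.000 0.000
      vertex 0.000 0.000 0.000
    endloop
  endfacet
  facet normal 0.0000 0.0000 -1.0000
    outer loop
      vertex 0.000 15.000 0.000
      vertex 26.000 15.000 0.000
      vertex 0.000 0.000 0.000
    endloop
  endfacet
  facet normal 0.0000 -1.0000 0.0000
    outer loop
      vertex 0.000 0.000 0.000
      vertex 26.000 0.000 0.000
      vertex 26.000 0.000 25.000
    endloop
  endfacet
  facet normal 0.0000 -1.0000 0.0000
    outer loop
      vertex 0.000 0.000 0.000
      vertex 26.000 0.000 25.000
      vertex 0.000 0.000 25.000
    endloop
  endfacet
  facet normal 0.0000 0.8575 0.5145
    outer loop
      vertex 0.000 0.000 25.000
      vertex 26.000 0.000 25.000
      vertex 26.000 15.000 0.000
    endloop
  endfacet
  facet normal 0.0000 0.8575 0.5145
    outer loop
      vertex 0.000 0.000 25.000
      vertex 26.000 15.000 0.000
      vertex 0.000 15.000 0.000
    endloop
  endfacet
  facet normal -1.0000 0.0000 0.0000
    outer loop
      vertex 0.000 0.000 25.000
      vertex 0.000 15.000 0.000
      vertex 0.000 0.000 0.000
    endloop
  endfacet
  facet normal 1.0000 0.0000 0.0000
    outer loop
      vertex 26.000 0.000 0.000
      vertex 26.000 15.000 0.000
      vertex 26.000 0.000 25.000
    endloop
  endfacet
endsolid part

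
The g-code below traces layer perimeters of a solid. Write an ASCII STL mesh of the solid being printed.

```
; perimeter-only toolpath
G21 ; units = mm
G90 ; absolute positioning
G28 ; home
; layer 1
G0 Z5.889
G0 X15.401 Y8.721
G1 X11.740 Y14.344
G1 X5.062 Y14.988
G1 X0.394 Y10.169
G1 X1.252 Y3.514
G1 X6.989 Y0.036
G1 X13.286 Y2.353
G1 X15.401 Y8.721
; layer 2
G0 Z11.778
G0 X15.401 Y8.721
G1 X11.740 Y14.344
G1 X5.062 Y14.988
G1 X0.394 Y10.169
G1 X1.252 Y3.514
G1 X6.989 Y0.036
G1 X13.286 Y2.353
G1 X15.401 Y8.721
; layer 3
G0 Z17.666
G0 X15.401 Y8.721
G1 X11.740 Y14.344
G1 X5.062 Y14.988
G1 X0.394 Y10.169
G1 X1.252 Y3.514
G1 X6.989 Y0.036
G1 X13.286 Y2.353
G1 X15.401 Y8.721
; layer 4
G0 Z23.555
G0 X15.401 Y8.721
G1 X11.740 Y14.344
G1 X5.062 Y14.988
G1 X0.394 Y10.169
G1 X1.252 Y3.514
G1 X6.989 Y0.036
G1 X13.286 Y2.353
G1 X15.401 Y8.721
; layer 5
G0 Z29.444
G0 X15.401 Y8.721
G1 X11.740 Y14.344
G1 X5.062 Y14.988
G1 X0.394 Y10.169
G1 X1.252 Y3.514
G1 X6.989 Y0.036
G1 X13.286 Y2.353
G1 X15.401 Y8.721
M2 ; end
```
solid part
  facet normal 0.0000 0.0000 -1.0000
    outer loop
      vertex 5.062 14.988 0.000
      vertex 11.740 14.344 0.000
      vertex 15.401 8.721 0.000
    endloop
  endfacet
  facet normal 0.0000 0.0000 -1.0000
    outer loop
      vertex 0.394 10.169 0.000
      vertex 5.062 14.988 0.000
      vertex 15.401 8.721 0.000
    endloop
  endfacet
  facet normal 0.0000 0.0000 -1.0000
    outer loop
      vertex 1.252 3.514 0.000
      vertex 0.394 10.169 0.000
      vertex 15.401 8.721 0.000
    endloop
  endfacet
  facet normal 0.0000 0.0000 -1.0000
    outer loop
      vertex 6.989 0.036 0.000
      vertex 1.252 3.514 0.000
      vertex 15.401 8.721 0.000
    endloop
  endfacet
  facet normal 0.0000 0.0000 -1.0000
    outer loop
      vertex 13.286 2.353 0.000
      vertex 6.989 0.036 0.000
      vertex 15.401 8.721 0.000
    endloop
  endfacet
  facet normal 0.0000 0.0000 1.0000
    outer loop
      vertex 15.401 8.721 29.444
      vertex 11.740 14.344 29.444
      vertex 5.062 14.988 29.444
    endloop
  endfacet
  facet normal 0.0000 0.0000 1.0000
    outer loop
      vertex 15.401 8.721 29.444
      vertex 5.062 14.988 29.444
      vertex 0.394 10.169 29.444
    endloop
  endfacet
  facet normal 0.0000 0.0000 1.0000
    outer loop
      vertex 15.401 8.721 29.444
      vertex 0.394 10.169 29.444
      vertex 1.252 3.514 29.444
    endloop
  endfacet
  facet normal 0.0000 0.0000 1.0000
    outer loop
      vertex 15.401 8.721 29.444
      vertex 1.252 3.514 29.444
      vertex 6.989 0.036 29.444
    endloop
  endfacet
  facet normal 0.0000 0.0000 1.0000
    outer loop
      vertex 15.401 8.721 29.444
      vertex 6.989 0.036 29.444
      vertex 13.286 2.353 29.444
    endloop
  endfacet
  facet normal 0.8380 0.5456 0.0000
    outer loop
      vertex 15.401 8.721 0.000
      vertex 11.740 14.344 0.000
      vertex 11.740 14.344 29.444
    endloop
  endfacet
  facet normal 0.8380 0.5456 0.0000
    outer loop
      vertex 15.401 8.721 0.000
      vertex 11.740 14.344 29.444
      vertex 15.401 8.721 29.444
    endloop
  endfacet
  facet normal 0.0960 0.9954 0.0000
    outer loop
      vertex 11.740 14.344 0.000
      vertex 5.062 14.988 0.000
      vertex 5.062 14.988 29.444
    endloop
  endfacet
  facet normal 0.0960 0.9954 0.0000
    outer loop
      vertex 11.740 14.344 0.000
      vertex 5.062 14.988 29.444
      vertex 11.740 14.344 29.444
    endloop
  endfacet
  facet normal -0.7183 0.6958 0.0000
    outer loop
      vertex 5.062 14.988 0.000
      vertex 0.394 10.169 0.000
      vertex 0.394 10.169 29.444
    endloop
  endfacet
  facet normal -0.7183 0.6958 0.0000
    outer loop
      vertex 5.062 14.988 0.000
      vertex 0.394 10.169 29.444
      vertex 5.062 14.988 29.444
    endloop
  endfacet
  facet normal -0.9918 -0.1279 0.0000
    outer loop
      vertex 0.394 10.169 0.000
      vertex 1.252 3.514 0.000
      vertex 1.252 3.514 29.444
    endloop
  endfacet
  facet normal -0.9918 -0.1279 0.0000
    outer loop
      vertex 0.394 10.169 0.000
      vertex 1.252 3.514 29.444
      vertex 0.394 10.169 29.444
    endloop
  endfacet
  facet normal -0.5184 -0.8551 0.0000
    outer loop
      vertex 1.252 3.514 0.000
      vertex 6.989 0.036 0.000
      vertex 6.989 0.036 29.444
    endloop
  endfacet
  facet normal -0.5184 -0.8551 0.0000
    outer loop
      vertex 1.252 3.514 0.000
      vertex 6.989 0.036 29.444
      vertex 1.252 3.514 29.444
    endloop
  endfacet
  facet normal 0.3453 -0.9385 0.0000
    outer loop
      vertex 6.989 0.036 0.000
      vertex 13.286 2.353 0.000
      vertex 13.286 2.353 29.444
    endloop
  endfacet
  facet normal 0.3453 -0.9385 0.0000
    outer loop
      vertex 6.989 0.036 0.000
      vertex 13.286 2.353 29.444
      vertex 6.989 0.036 29.444
    endloop
  endfacet
  facet normal 0.9490 -0.3152 0.0000
    outer loop
      vertex 13.286 2.353 0.000
      vertex 15.401 8.721 0.000
      vertex 15.401 8.721 29.444
    endloop
  endfacet
  facet normal 0.9490 -0.3152 0.0000
    outer loop
      vertex 13.286 2.353 0.000
      vertex 15.401 8.721 29.444
      vertex 13.286 2.353 29.444
    endloop
  endfacet
endsolid part

The G0 Z moves step by Δz≈5.889 mm. Every layer's G1 loop is the same polygon, so the solid is a straight extrusion of it from z=0 to z≈29.4. Closing with flat bottom and top caps and triangulating gives 24 facets — a regular 7-sided prism (a cylinder approximated with 7 flat sides), circumscribed radius ≈ 7.73 mm, height ≈ 29.4 mm.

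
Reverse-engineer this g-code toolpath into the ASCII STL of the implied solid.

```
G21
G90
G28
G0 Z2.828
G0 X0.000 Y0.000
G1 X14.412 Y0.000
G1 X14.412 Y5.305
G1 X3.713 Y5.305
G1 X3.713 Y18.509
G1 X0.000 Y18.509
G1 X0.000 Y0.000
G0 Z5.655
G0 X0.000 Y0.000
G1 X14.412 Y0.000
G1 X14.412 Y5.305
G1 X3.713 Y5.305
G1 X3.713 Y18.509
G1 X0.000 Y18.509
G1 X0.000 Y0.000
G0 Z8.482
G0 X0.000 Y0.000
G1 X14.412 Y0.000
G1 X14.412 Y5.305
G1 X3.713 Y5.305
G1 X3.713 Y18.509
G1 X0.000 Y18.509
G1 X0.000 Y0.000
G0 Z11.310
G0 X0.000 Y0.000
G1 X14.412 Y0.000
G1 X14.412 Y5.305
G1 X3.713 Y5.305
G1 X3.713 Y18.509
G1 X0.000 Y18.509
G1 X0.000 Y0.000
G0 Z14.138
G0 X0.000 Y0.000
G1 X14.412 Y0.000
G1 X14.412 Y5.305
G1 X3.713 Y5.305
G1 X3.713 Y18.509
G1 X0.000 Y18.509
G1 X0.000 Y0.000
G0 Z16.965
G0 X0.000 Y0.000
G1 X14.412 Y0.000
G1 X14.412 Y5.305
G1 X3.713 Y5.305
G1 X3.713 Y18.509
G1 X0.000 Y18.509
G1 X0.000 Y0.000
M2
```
solid part
  facet normal 0.0000 0.0000 -1.0000
    outer loop
      vertex 14.412 5.305 0.000
      vertex 14.412 0.000 0.000
      vertex 0.000 0.000 0.000
    endloop
  endfacet
  facet normal 0.0000 0.0000 -1.0000
    outer loop
      vertex 3.713 5.305 0.000
      vertex 14.412 5.305 0.000
      vertex 0.000 0.000 0.000
    endloop
  endfacet
  facet normal 0.0000 0.0000 -1.0000
    outer loop
      vertex 3.713 18.509 0.000
      vertex 3.713 5.305 0.000
      vertex 0.000 0.000 0.000
    endloop
  endfacet
  facet normal 0.0000 0.0000 -1.0000
    outer loop
      vertex 0.000 18.509 0.000
      vertex 3.713 18.509 0.000
      vertex 0.000 0.000 0.000
    endloop
  endfacet
  facet normal 0.0000 0.0000 1.0000
    outer loop
      vertex 0.000 0.000 16.965
      vertex 14.412 0.000 16.965
      vertex 14.412 5.305 16.965
    endloop
  endfacet
  facet normal 0.0000 0.0000 1.0000
    outer loop
      vertex 0.000 0.000 16.965
      vertex 14.412 5.305 16.965
      vertex 3.713 5.305 16.965
    endloop
  endfacet
  facet normal 0.0000 0.0000 1.0000
    outer loop
      vertex 0.000 0.000 16.965
      vertex 3.713 5.305 16.965
      vertex 3.713 18.509 16.965
    endloop
  endfacet
  facet normal 0.0000 0.0000 1.0000
    outer loop
      vertex 0.000 0.000 16.965
      vertex 3.713 18.509 16.965
      vertex 0.000 18.509 16.965
    endloop
  endfacet
  facet normal 0.0000 -1.0000 0.0000
    outer loop
      vertex 0.000 0.000 0.000
      vertex 14.412 0.000 0.000
      vertex 14.412 0.000 16.965
    endloop
  endfacet
  facet normal 0.0000 -1.0000 0.0000
    outer loop
      vertex 0.000 0.000 0.000
      vertex 14.412 0.000 16.965
      vertex 0.000 0.000 16.965
    endloop
  endfacet
  facet normal 1.0000 0.0000 0.0000
    outer loop
      vertex 14.412 0.000 0.000
      vertex 14.412 5.305 0.000
      vertex 14.412 5.305 16.965
    endloop
  endfacet
  facet normal 1.0000 0.0000 0.0000
    outer loop
      vertex 14.412 0.000 0.000
      vertex 14.412 5.305 16.965
      vertex 14.412 0.000 16.965
    endloop
  endfacet
  facet normal 0.0000 1.0000 0.0000
    outer loop
      vertex 14.412 5.305 0.000
      vertex 3.713 5.305 0.000
      vertex 3.713 5.305 16.965
    endloop
  endfacet
  facet normal 0.0000 1.0000 0.0000
    outer loop
      vertex 14.412 5.305 0.000
      vertex 3.713 5.305 16.965
      vertex 14.412 5.305 16.965
    endloop
  endfacet
  facet normal 1.0000 0.0000 0.0000
    outer loop
      vertex 3.713 5.305 0.000
      vertex 3.713 18.509 0.000
      vertex 3.713 18.509 16.965
    endloop
  endfacet
  facet normal 1.0000 0.0000 0.0000
    outer loop
      vertex 3.713 5.305 0.000
      vertex 3.713 18.509 16.965
      vertex 3.713 5.305 16.965
    endloop
  endfacet
  facet normal 0.0000 1.0000 0.0000
    outer loop
      vertex 3.713 18.509 0.000
      vertex 0.000 18.509 0.000
      vertex 0.000 18.509 16.965
    endloop
  endfacet
  facet normal 0.0000 1.0000 0.0000
    outer loop
      vertex 3.713 18.509 0.000
      vertex 0.000 18.509 16.965
      vertex 3.713 18.509 16.965
    endloop
  endfacet
  facet normal -1.0000 0.0000 0.0000
    outer loop
      vertex 0.000 18.509 0.000
      vertex 0.000 0.000 0.000
      vertex 0.000 0.000 16.965
    endloop
  endfacet
  facet normal -1.0000 0.0000 0.0000
    outer loop
      vertex 0.000 18.509 0.000
      vertex 0.000 0.000 16.965
      vertex 0.000 18.509 16.965
    endloop
  endfacet
endsolid part

The G0 Z moves step by Δz≈2.828 mm. Every layer's G1 loop is the same polygon, so the solid is a straight extrusion of it from z=0 to z≈17. Closing with flat bottom and top caps and triangulating gives 20 facets — an L-shaped prism: outer 14.4 × 18.5 mm, arm thicknesses ≈ 5.3 mm (horizontal) and 3.71 mm (vertical), extruded 17 mm in z.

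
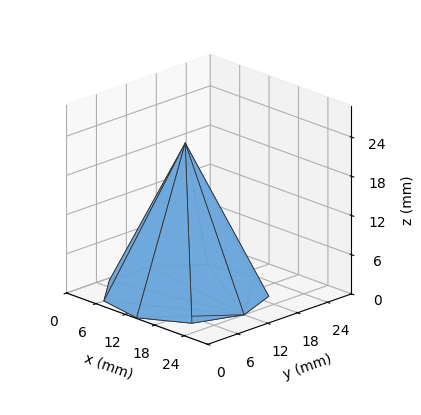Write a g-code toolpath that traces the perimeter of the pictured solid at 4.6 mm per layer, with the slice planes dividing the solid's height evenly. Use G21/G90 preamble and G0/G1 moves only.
Reading the render: the shape is a regular 9-sided pyramid, base circumscribed radius ≈ 12 mm, apex at z ≈ 23 mm (dimensions read to the nearest mm from the axis ticks). For the g-code, the solid's height is divided into equal slices at the stated Δz and each level perimeter traced with G1 moves after a G0 lift.

; perimeter-only toolpath
G21 ; units = mm
G90 ; absolute positioning
G28 ; home
; layer 1
G0 Z4.6
G0 X21.6 Y12.0
G1 X19.4 Y18.2
G1 X13.7 Y21.4
G1 X7.2 Y20.3
G1 X3.0 Y15.3
G1 X3.0 Y8.7
G1 X7.2 Y3.7
G1 X13.7 Y2.6
G1 X19.4 Y5.8
G1 X21.6 Y12.0
; layer 2
G0 Z9.2
G0 X19.2 Y12.0
G1 X17.5 Y16.6
G1 X13.3 Y19.1
G1 X8.4 Y18.2
G1 X5.2 Y14.5
G1 X5.2 Y9.5
G1 X8.4 Y5.8
G1 X13.3 Y4.9
G1 X17.5 Y7.4
G1 X19.2 Y12.0
; layer 3
G0 Z13.8
G0 X16.8 Y12.0
G1 X15.7 Y15.1
G1 X12.8 Y16.7
G1 X9.6 Y16.2
G1 X7.5 Y13.6
G1 X7.5 Y10.4
G1 X9.6 Y7.8
G1 X12.8 Y7.3
G1 X15.7 Y8.9
G1 X16.8 Y12.0
; layer 4
G0 Z18.4
G0 X14.4 Y12.0
G1 X13.8 Y13.5
G1 X12.4 Y14.4
G1 X10.8 Y14.1
G1 X9.7 Y12.8
G1 X9.7 Y11.2
G1 X10.8 Y9.9
G1 X12.4 Y9.6
G1 X13.8 Y10.5
G1 X14.4 Y12.0
M2 ; end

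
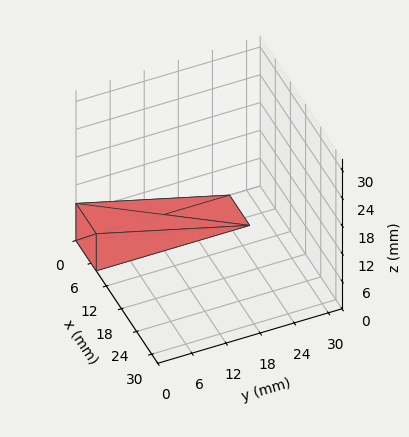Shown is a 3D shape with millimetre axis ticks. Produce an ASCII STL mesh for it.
Reading the render: the shape is a wedge (ramp): 8 × 27 mm base, rising to 8 mm along the y=0 edge and sloping linearly to z=0 at y=27 (dimensions read to the nearest mm from the axis ticks). For the STL, each face is triangulated and given an outward normal.

solid part
  facet normal 0.0000 0.0000 -1.0000
    outer loop
      vertex 8.000 27.000 0.000
      vertex 8.000 0.000 0.000
      vertex 0.000 0.000 0.000
    endloop
  endfacet
  facet normal 0.0000 0.0000 -1.0000
    outer loop
      vertex 0.000 27.000 0.000
      vertex 8.000 27.000 0.000
      vertex 0.000 0.000 0.000
    endloop
  endfacet
  facet normal 0.0000 -1.0000 0.0000
    outer loop
      vertex 0.000 0.000 0.000
      vertex 8.000 0.000 0.000
      vertex 8.000 0.000 8.000
    endloop
  endfacet
  facet normal 0.0000 -1.0000 0.0000
    outer loop
      vertex 0.000 0.000 0.000
      vertex 8.000 0.000 8.000
      vertex 0.000 0.000 8.000
    endloop
  endfacet
  facet normal 0.0000 0.2841 0.9588
    outer loop
      vertex 0.000 0.000 8.000
      vertex 8.000 0.000 8.000
      vertex 8.000 27.000 0.000
    endloop
  endfacet
  facet normal 0.0000 0.2841 0.9588
    outer loop
      vertex 0.000 0.000 8.000
      vertex 8.000 27.000 0.000
      vertex 0.000 27.000 0.000
    endloop
  endfacet
  facet normal -1.0000 0.0000 0.0000
    outer loop
      vertex 0.000 0.000 8.000
      vertex 0.000 27.000 0.000
      vertex 0.000 0.000 0.000
    endloop
  endfacet
  facet normal 1.0000 0.0000 0.0000
    outer loop
      vertex 8.000 0.000 0.000
      vertex 8.000 27.000 0.000
      vertex 8.000 0.000 8.000
    endloop
  endfacet
endsolid part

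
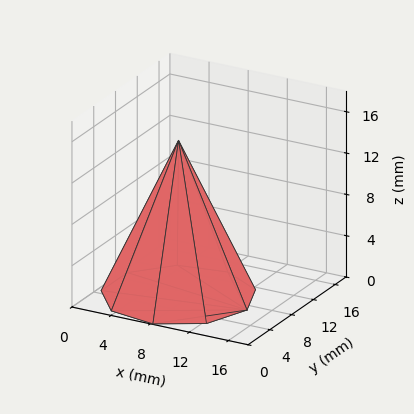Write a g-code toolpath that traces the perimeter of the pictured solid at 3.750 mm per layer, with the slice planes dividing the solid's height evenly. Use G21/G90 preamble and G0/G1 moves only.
Reading the render: the shape is a regular 9-sided pyramid, base circumscribed radius ≈ 7 mm, apex at z ≈ 15 mm (dimensions read to the nearest mm from the axis ticks). For the g-code, the solid's height is divided into equal slices at the stated Δz and each level perimeter traced with G1 moves after a G0 lift.

; perimeter-only toolpath
G21 ; units = mm
G90 ; absolute positioning
G28 ; home
; layer 1
G0 Z3.750
G0 X12.250 Y7.000
G1 X11.021 Y10.375
G1 X7.912 Y12.171
G1 X4.375 Y11.546
G1 X2.067 Y8.796
G1 X2.067 Y5.204
G1 X4.375 Y2.454
G1 X7.912 Y1.829
G1 X11.021 Y3.625
G1 X12.250 Y7.000
; layer 2
G0 Z7.500
G0 X10.500 Y7.000
G1 X9.681 Y9.250
G1 X7.608 Y10.447
G1 X5.250 Y10.031
G1 X3.711 Y8.197
G1 X3.711 Y5.803
G1 X5.250 Y3.969
G1 X7.608 Y3.553
G1 X9.681 Y4.750
G1 X10.500 Y7.000
; layer 3
G0 Z11.250
G0 X8.750 Y7.000
G1 X8.341 Y8.125
G1 X7.304 Y8.723
G1 X6.125 Y8.515
G1 X5.356 Y7.598
G1 X5.356 Y6.402
G1 X6.125 Y5.484
G1 X7.304 Y5.277
G1 X8.341 Y5.875
G1 X8.750 Y7.000
M2 ; end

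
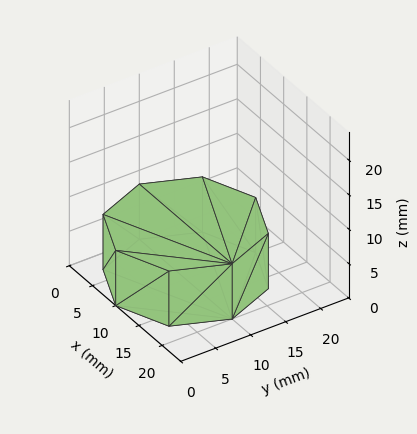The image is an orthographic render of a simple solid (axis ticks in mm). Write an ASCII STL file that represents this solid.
Reading the render: the shape is a regular 8-sided prism (a cylinder approximated with 8 flat sides), circumscribed radius ≈ 10 mm, height ≈ 8 mm (dimensions read to the nearest mm from the axis ticks). For the STL, each face is triangulated and given an outward normal.

solid part
  facet normal 0.0000 0.0000 -1.0000
    outer loop
      vertex 10.0 20.0 0.0
      vertex 17.1 17.1 0.0
      vertex 20.0 10.0 0.0
    endloop
  endfacet
  facet normal 0.0000 0.0000 -1.0000
    outer loop
      vertex 2.9 17.1 0.0
      vertex 10.0 20.0 0.0
      vertex 20.0 10.0 0.0
    endloop
  endfacet
  facet normal 0.0000 0.0000 -1.0000
    outer loop
      vertex 0.0 10.0 0.0
      vertex 2.9 17.1 0.0
      vertex 20.0 10.0 0.0
    endloop
  endfacet
  facet normal 0.0000 0.0000 -1.0000
    outer loop
      vertex 2.9 2.9 0.0
      vertex 0.0 10.0 0.0
      vertex 20.0 10.0 0.0
    endloop
  endfacet
  facet normal 0.0000 0.0000 -1.0000
    outer loop
      vertex 10.0 0.0 0.0
      vertex 2.9 2.9 0.0
      vertex 20.0 10.0 0.0
    endloop
  endfacet
  facet normal 0.0000 0.0000 -1.0000
    outer loop
      vertex 17.1 2.9 0.0
      vertex 10.0 0.0 0.0
      vertex 20.0 10.0 0.0
    endloop
  endfacet
  facet normal 0.0000 0.0000 1.0000
    outer loop
      vertex 20.0 10.0 8.0
      vertex 17.1 17.1 8.0
      vertex 10.0 20.0 8.0
    endloop
  endfacet
  facet normal 0.0000 0.0000 1.0000
    outer loop
      vertex 20.0 10.0 8.0
      vertex 10.0 20.0 8.0
      vertex 2.9 17.1 8.0
    endloop
  endfacet
  facet normal 0.0000 0.0000 1.0000
    outer loop
      vertex 20.0 10.0 8.0
      vertex 2.9 17.1 8.0
      vertex 0.0 10.0 8.0
    endloop
  endfacet
  facet normal 0.0000 0.0000 1.0000
    outer loop
      vertex 20.0 10.0 8.0
      vertex 0.0 10.0 8.0
      vertex 2.9 2.9 8.0
    endloop
  endfacet
  facet normal 0.0000 0.0000 1.0000
    outer loop
      vertex 20.0 10.0 8.0
      vertex 2.9 2.9 8.0
      vertex 10.0 0.0 8.0
    endloop
  endfacet
  facet normal 0.0000 0.0000 1.0000
    outer loop
      vertex 20.0 10.0 8.0
      vertex 10.0 0.0 8.0
      vertex 17.1 2.9 8.0
    endloop
  endfacet
  facet normal 0.9258 0.3781 0.0000
    outer loop
      vertex 20.0 10.0 0.0
      vertex 17.1 17.1 0.0
      vertex 17.1 17.1 8.0
    endloop
  endfacet
  facet normal 0.9258 0.3781 0.0000
    outer loop
      vertex 20.0 10.0 0.0
      vertex 17.1 17.1 8.0
      vertex 20.0 10.0 8.0
    endloop
  endfacet
  facet normal 0.3781 0.9258 0.0000
    outer loop
      vertex 17.1 17.1 0.0
      vertex 10.0 20.0 0.0
      vertex 10.0 20.0 8.0
    endloop
  endfacet
  facet normal 0.3781 0.9258 0.0000
    outer loop
      vertex 17.1 17.1 0.0
      vertex 10.0 20.0 8.0
      vertex 17.1 17.1 8.0
    endloop
  endfacet
  facet normal -0.3781 0.9258 0.0000
    outer loop
      vertex 10.0 20.0 0.0
      vertex 2.9 17.1 0.0
      vertex 2.9 17.1 8.0
    endloop
  endfacet
  facet normal -0.3781 0.9258 0.0000
    outer loop
      vertex 10.0 20.0 0.0
      vertex 2.9 17.1 8.0
      vertex 10.0 20.0 8.0
    endloop
  endfacet
  facet normal -0.9258 0.3781 0.0000
    outer loop
      vertex 2.9 17.1 0.0
      vertex 0.0 10.0 0.0
      vertex 0.0 10.0 8.0
    endloop
  endfacet
  facet normal -0.9258 0.3781 0.0000
    outer loop
      vertex 2.9 17.1 0.0
      vertex 0.0 10.0 8.0
      vertex 2.9 17.1 8.0
    endloop
  endfacet
  facet normal -0.9258 -0.3781 0.0000
    outer loop
      vertex 0.0 10.0 0.0
      vertex 2.9 2.9 0.0
      vertex 2.9 2.9 8.0
    endloop
  endfacet
  facet normal -0.9258 -0.3781 0.0000
    outer loop
      vertex 0.0 10.0 0.0
      vertex 2.9 2.9 8.0
      vertex 0.0 10.0 8.0
    endloop
  endfacet
  facet normal -0.3781 -0.9258 0.0000
    outer loop
      vertex 2.9 2.9 0.0
      vertex 10.0 0.0 0.0
      vertex 10.0 0.0 8.0
    endloop
  endfacet
  facet normal -0.3781 -0.9258 0.0000
    outer loop
      vertex 2.9 2.9 0.0
      vertex 10.0 0.0 8.0
      vertex 2.9 2.9 8.0
    endloop
  endfacet
  facet normal 0.3781 -0.9258 0.0000
    outer loop
      vertex 10.0 0.0 0.0
      vertex 17.1 2.9 0.0
      vertex 17.1 2.9 8.0
    endloop
  endfacet
  facet normal 0.3781 -0.9258 0.0000
    outer loop
      vertex 10.0 0.0 0.0
      vertex 17.1 2.9 8.0
      vertex 10.0 0.0 8.0
    endloop
  endfacet
  facet normal 0.9258 -0.3781 0.0000
    outer loop
      vertex 17.1 2.9 0.0
      vertex 20.0 10.0 0.0
      vertex 20.0 10.0 8.0
    endloop
  endfacet
  facet normal 0.9258 -0.3781 0.0000
    outer loop
      vertex 17.1 2.9 0.0
      vertex 20.0 10.0 8.0
      vertex 17.1 2.9 8.0
    endloop
  endfacet
endsolid part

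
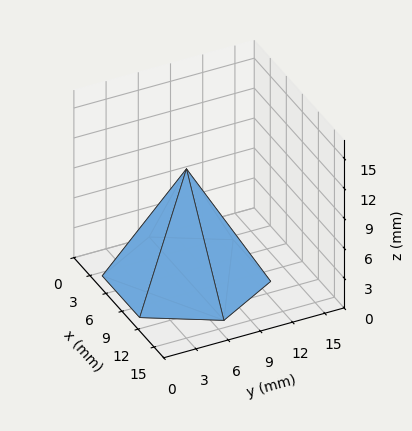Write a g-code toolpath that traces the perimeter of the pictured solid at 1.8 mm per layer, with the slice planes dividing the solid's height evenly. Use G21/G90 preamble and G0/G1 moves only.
Reading the render: the shape is a regular 6-sided pyramid, base circumscribed radius ≈ 7 mm, apex at z ≈ 11 mm (dimensions read to the nearest mm from the axis ticks). For the g-code, the solid's height is divided into equal slices at the stated Δz and each level perimeter traced with G1 moves after a G0 lift.

; perimeter-only toolpath
G21 ; units = mm
G90 ; absolute positioning
G28 ; home
; layer 1
G0 Z1.8
G0 X12.8 Y7.0
G1 X9.9 Y12.1
G1 X4.1 Y12.1
G1 X1.2 Y7.0
G1 X4.1 Y1.9
G1 X9.9 Y1.9
G1 X12.8 Y7.0
; layer 2
G0 Z3.7
G0 X11.7 Y7.0
G1 X9.3 Y11.1
G1 X4.7 Y11.1
G1 X2.3 Y7.0
G1 X4.7 Y2.9
G1 X9.3 Y2.9
G1 X11.7 Y7.0
; layer 3
G0 Z5.5
G0 X10.5 Y7.0
G1 X8.8 Y10.1
G1 X5.2 Y10.1
G1 X3.5 Y7.0
G1 X5.2 Y4.0
G1 X8.8 Y4.0
G1 X10.5 Y7.0
; layer 4
G0 Z7.3
G0 X9.3 Y7.0
G1 X8.2 Y9.0
G1 X5.8 Y9.0
G1 X4.7 Y7.0
G1 X5.8 Y5.0
G1 X8.2 Y5.0
G1 X9.3 Y7.0
; layer 5
G0 Z9.2
G0 X8.2 Y7.0
G1 X7.6 Y8.0
G1 X6.4 Y8.0
G1 X5.8 Y7.0
G1 X6.4 Y6.0
G1 X7.6 Y6.0
G1 X8.2 Y7.0
M2 ; end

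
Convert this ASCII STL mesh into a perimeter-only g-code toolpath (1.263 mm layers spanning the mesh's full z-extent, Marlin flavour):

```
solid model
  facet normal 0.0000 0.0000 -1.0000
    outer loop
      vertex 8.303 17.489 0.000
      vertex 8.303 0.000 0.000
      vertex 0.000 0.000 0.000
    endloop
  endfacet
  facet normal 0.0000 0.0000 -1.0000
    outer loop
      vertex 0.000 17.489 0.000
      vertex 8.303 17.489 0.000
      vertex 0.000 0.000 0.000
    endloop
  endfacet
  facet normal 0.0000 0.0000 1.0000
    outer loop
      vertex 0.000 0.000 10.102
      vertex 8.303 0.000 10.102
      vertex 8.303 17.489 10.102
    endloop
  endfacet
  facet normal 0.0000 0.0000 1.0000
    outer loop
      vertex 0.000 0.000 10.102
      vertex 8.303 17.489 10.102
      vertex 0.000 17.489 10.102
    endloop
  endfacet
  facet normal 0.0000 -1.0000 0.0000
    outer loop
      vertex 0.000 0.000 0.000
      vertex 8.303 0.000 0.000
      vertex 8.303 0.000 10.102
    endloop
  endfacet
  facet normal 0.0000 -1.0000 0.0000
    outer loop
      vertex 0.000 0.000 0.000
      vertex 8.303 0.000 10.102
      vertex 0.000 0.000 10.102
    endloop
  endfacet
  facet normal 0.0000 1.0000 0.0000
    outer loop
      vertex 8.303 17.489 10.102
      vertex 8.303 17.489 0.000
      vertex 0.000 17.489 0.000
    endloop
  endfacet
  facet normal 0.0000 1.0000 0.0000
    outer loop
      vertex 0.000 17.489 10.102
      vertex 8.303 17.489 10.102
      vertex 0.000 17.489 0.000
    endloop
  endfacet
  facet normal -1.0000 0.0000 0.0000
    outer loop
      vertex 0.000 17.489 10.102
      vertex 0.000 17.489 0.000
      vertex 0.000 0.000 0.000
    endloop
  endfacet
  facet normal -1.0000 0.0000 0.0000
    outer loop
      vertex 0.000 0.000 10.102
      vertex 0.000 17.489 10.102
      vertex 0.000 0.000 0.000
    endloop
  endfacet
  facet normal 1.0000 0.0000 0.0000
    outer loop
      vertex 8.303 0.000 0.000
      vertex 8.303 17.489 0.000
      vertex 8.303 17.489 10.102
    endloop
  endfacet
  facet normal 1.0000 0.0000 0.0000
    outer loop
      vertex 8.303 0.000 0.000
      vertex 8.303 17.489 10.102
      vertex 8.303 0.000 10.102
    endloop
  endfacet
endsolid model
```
; perimeter-only toolpath
G21 ; units = mm
G90 ; absolute positioning
G28 ; home
; layer 1
G0 Z1.263
G0 X0.000 Y0.000
G1 X8.303 Y0.000
G1 X8.303 Y17.489
G1 X0.000 Y17.489
G1 X0.000 Y0.000
; layer 2
G0 Z2.526
G0 X0.000 Y0.000
G1 X8.303 Y0.000
G1 X8.303 Y17.489
G1 X0.000 Y17.489
G1 X0.000 Y0.000
; layer 3
G0 Z3.788
G0 X0.000 Y0.000
G1 X8.303 Y0.000
G1 X8.303 Y17.489
G1 X0.000 Y17.489
G1 X0.000 Y0.000
; layer 4
G0 Z5.051
G0 X0.000 Y0.000
G1 X8.303 Y0.000
G1 X8.303 Y17.489
G1 X0.000 Y17.489
G1 X0.000 Y0.000
; layer 5
G0 Z6.314
G0 X0.000 Y0.000
G1 X8.303 Y0.000
G1 X8.303 Y17.489
G1 X0.000 Y17.489
G1 X0.000 Y0.000
; layer 6
G0 Z7.577
G0 X0.000 Y0.000
G1 X8.303 Y0.000
G1 X8.303 Y17.489
G1 X0.000 Y17.489
G1 X0.000 Y0.000
; layer 7
G0 Z8.839
G0 X0.000 Y0.000
G1 X8.303 Y0.000
G1 X8.303 Y17.489
G1 X0.000 Y17.489
G1 X0.000 Y0.000
; layer 8
G0 Z10.102
G0 X0.000 Y0.000
G1 X8.303 Y0.000
G1 X8.303 Y17.489
G1 X0.000 Y17.489
G1 X0.000 Y0.000
M2 ; end

The solid is a rectangular box, roughly 8.3 × 17.5 mm footprint and 10.1 mm tall. Slicing at Δz = 1.263 mm — 8 equal slices spanning the solid's height, so layer i sits at z = i·h/8 — gives 8 non-empty perimeters. Each is a 4-segment closed polygon; G0 lifts to the layer z and rapids to the start vertex, then G1 traces the edges.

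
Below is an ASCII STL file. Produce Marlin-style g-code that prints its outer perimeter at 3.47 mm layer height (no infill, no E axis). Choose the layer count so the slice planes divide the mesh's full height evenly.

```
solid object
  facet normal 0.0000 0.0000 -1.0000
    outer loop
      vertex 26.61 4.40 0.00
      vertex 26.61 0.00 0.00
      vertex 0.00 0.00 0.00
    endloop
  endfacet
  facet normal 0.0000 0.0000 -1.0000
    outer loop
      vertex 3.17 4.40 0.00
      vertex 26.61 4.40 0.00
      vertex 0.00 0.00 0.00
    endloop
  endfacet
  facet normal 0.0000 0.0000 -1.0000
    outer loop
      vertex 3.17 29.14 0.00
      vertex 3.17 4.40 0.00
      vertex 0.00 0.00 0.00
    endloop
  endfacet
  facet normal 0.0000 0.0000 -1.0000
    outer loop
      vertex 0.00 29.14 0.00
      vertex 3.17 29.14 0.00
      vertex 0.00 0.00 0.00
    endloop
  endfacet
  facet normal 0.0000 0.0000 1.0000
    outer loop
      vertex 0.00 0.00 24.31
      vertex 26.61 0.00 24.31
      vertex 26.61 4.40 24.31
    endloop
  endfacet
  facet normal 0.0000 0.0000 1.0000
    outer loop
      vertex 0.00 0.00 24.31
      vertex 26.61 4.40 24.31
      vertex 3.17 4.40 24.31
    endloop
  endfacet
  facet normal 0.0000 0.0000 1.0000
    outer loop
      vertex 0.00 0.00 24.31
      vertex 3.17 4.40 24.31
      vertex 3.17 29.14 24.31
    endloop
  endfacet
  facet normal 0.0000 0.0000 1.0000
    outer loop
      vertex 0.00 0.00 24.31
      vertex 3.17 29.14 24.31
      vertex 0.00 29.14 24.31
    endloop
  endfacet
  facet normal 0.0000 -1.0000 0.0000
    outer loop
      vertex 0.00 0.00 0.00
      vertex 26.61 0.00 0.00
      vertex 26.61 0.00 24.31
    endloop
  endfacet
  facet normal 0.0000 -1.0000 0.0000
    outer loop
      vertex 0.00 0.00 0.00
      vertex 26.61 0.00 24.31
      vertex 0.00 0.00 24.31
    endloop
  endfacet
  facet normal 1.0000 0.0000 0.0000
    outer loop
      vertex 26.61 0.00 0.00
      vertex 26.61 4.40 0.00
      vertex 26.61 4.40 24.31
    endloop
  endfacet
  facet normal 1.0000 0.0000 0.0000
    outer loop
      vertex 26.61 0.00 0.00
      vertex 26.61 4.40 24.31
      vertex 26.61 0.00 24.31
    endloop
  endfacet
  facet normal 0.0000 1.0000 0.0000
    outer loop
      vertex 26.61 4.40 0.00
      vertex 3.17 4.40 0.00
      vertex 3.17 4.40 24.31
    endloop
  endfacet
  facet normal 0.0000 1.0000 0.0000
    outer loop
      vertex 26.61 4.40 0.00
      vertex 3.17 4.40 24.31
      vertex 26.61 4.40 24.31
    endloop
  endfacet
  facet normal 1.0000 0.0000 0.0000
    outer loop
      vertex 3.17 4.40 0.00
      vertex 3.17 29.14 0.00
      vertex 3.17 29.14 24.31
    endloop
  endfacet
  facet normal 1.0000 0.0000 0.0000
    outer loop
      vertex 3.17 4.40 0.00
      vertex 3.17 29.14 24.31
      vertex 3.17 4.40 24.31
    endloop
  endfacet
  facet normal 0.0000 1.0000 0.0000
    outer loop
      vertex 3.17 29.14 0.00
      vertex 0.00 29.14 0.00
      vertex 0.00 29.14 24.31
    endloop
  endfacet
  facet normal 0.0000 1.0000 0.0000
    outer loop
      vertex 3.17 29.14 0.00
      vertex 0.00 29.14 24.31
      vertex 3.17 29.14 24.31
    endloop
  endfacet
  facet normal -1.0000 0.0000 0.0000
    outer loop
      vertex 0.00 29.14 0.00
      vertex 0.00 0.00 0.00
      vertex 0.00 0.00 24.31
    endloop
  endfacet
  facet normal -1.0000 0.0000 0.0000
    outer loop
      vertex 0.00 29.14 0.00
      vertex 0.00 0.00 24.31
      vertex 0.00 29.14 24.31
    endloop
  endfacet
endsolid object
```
; perimeter-only toolpath
G21 ; units = mm
G90 ; absolute positioning
G28 ; home
; layer 1
G0 Z3.47
G0 X0.00 Y0.00
G1 X26.61 Y0.00
G1 X26.61 Y4.40
G1 X3.17 Y4.40
G1 X3.17 Y29.14
G1 X0.00 Y29.14
G1 X0.00 Y0.00
; layer 2
G0 Z6.95
G0 X0.00 Y0.00
G1 X26.61 Y0.00
G1 X26.61 Y4.40
G1 X3.17 Y4.40
G1 X3.17 Y29.14
G1 X0.00 Y29.14
G1 X0.00 Y0.00
; layer 3
G0 Z10.42
G0 X0.00 Y0.00
G1 X26.61 Y0.00
G1 X26.61 Y4.40
G1 X3.17 Y4.40
G1 X3.17 Y29.14
G1 X0.00 Y29.14
G1 X0.00 Y0.00
; layer 4
G0 Z13.89
G0 X0.00 Y0.00
G1 X26.61 Y0.00
G1 X26.61 Y4.40
G1 X3.17 Y4.40
G1 X3.17 Y29.14
G1 X0.00 Y29.14
G1 X0.00 Y0.00
; layer 5
G0 Z17.36
G0 X0.00 Y0.00
G1 X26.61 Y0.00
G1 X26.61 Y4.40
G1 X3.17 Y4.40
G1 X3.17 Y29.14
G1 X0.00 Y29.14
G1 X0.00 Y0.00
; layer 6
G0 Z20.84
G0 X0.00 Y0.00
G1 X26.61 Y0.00
G1 X26.61 Y4.40
G1 X3.17 Y4.40
G1 X3.17 Y29.14
G1 X0.00 Y29.14
G1 X0.00 Y0.00
; layer 7
G0 Z24.31
G0 X0.00 Y0.00
G1 X26.61 Y0.00
G1 X26.61 Y4.40
G1 X3.17 Y4.40
G1 X3.17 Y29.14
G1 X0.00 Y29.14
G1 X0.00 Y0.00
M2 ; end

The solid is an L-shaped prism: outer 26.6 × 29.1 mm, arm thicknesses ≈ 4.4 mm (horizontal) and 3.17 mm (vertical), extruded 24.3 mm in z. Slicing at Δz = 3.47 mm — 7 equal slices spanning the solid's height, so layer i sits at z = i·h/7 — gives 7 non-empty perimeters. Each is a 6-segment closed polygon; G0 lifts to the layer z and rapids to the start vertex, then G1 traces the edges.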